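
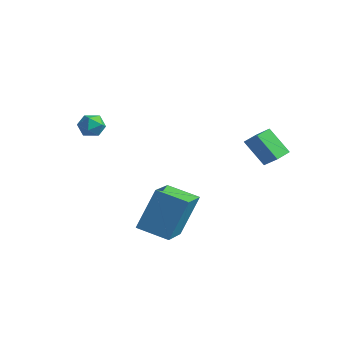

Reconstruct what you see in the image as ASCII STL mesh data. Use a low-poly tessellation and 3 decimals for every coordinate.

solid 
facet normal -0.782 -0.066 -0.620
outer loop
vertex 2.312 3.235 -0.278
vertex 2.149 4.04 -0.158
vertex 3.175 3.578 -1.404
endloop
endfacet
facet normal 0.196 -0.970 -0.145
outer loop
vertex 3.911 3.64 -0.822
vertex 2.312 3.235 -0.278
vertex 3.175 3.578 -1.404
endloop
endfacet
facet normal -0.782 -0.066 -0.620
outer loop
vertex 3.175 3.578 -1.404
vertex 2.149 4.04 -0.158
vertex 3.013 4.383 -1.285
endloop
endfacet
facet normal 0.591 0.233 -0.772
outer loop
vertex 3.013 4.383 -1.285
vertex 3.911 3.64 -0.822
vertex 3.175 3.578 -1.404
endloop
endfacet
facet normal -0.591 -0.235 0.772
outer loop
vertex 2.312 3.235 -0.278
vertex 2.885 4.102 0.424
vertex 2.149 4.04 -0.158
endloop
endfacet
facet normal 0.196 -0.970 -0.145
outer loop
vertex 3.047 3.297 0.305
vertex 2.312 3.235 -0.278
vertex 3.911 3.64 -0.822
endloop
endfacet
facet normal -0.592 -0.233 0.771
outer loop
vertex 3.047 3.297 0.305
vertex 2.885 4.102 0.424
vertex 2.312 3.235 -0.278
endloop
endfacet
facet normal -0.196 0.970 0.145
outer loop
vertex 2.149 4.04 -0.158
vertex 2.885 4.102 0.424
vertex 3.013 4.383 -1.285
endloop
endfacet
facet normal 0.592 0.235 -0.771
outer loop
vertex 3.748 4.445 -0.702
vertex 3.911 3.64 -0.822
vertex 3.013 4.383 -1.285
endloop
endfacet
facet normal -0.197 0.970 0.145
outer loop
vertex 3.013 4.383 -1.285
vertex 2.885 4.102 0.424
vertex 3.748 4.445 -0.702
endloop
endfacet
facet normal 0.782 0.066 0.620
outer loop
vertex 3.748 4.445 -0.702
vertex 3.047 3.297 0.305
vertex 3.911 3.64 -0.822
endloop
endfacet
facet normal 0.782 0.066 0.620
outer loop
vertex 2.885 4.102 0.424
vertex 3.047 3.297 0.305
vertex 3.748 4.445 -0.702
endloop
endfacet
facet normal -0.347 -0.568 0.747
outer loop
vertex -2.455 -1.28 0.85
vertex -2.235 -1.813 0.547
vertex -1.851 -1.495 0.967
endloop
endfacet
facet normal -0.162 0.080 0.984
outer loop
vertex -2.455 -1.28 0.85
vertex -1.851 -1.495 0.967
vertex -1.962 -0.856 0.897
endloop
endfacet
facet normal -0.544 0.563 0.622
outer loop
vertex -2.455 -1.28 0.85
vertex -1.962 -0.856 0.897
vertex -2.414 -0.78 0.433
endloop
endfacet
facet normal -0.963 0.215 0.164
outer loop
vertex -2.455 -1.28 0.85
vertex -2.414 -0.78 0.433
vertex -2.583 -1.372 0.218
endloop
endfacet
facet normal -0.841 -0.484 0.241
outer loop
vertex -2.455 -1.28 0.85
vertex -2.583 -1.372 0.218
vertex -2.235 -1.813 0.547
endloop
endfacet
facet normal 0.529 0.183 0.829
outer loop
vertex -1.962 -0.856 0.897
vertex -1.851 -1.495 0.967
vertex -1.437 -1.128 0.622
endloop
endfacet
facet normal 0.227 -0.865 0.447
outer loop
vertex -1.851 -1.495 0.967
vertex -2.235 -1.813 0.547
vertex -1.606 -1.72 0.407
endloop
endfacet
facet normal -0.573 -0.730 -0.372
outer loop
vertex -2.235 -1.813 0.547
vertex -2.583 -1.372 0.218
vertex -2.058 -1.644 -0.057
endloop
endfacet
facet normal -0.770 0.400 -0.498
outer loop
vertex -2.583 -1.372 0.218
vertex -2.414 -0.78 0.433
vertex -2.169 -1.005 -0.127
endloop
endfacet
facet normal -0.088 0.966 0.244
outer loop
vertex -2.414 -0.78 0.433
vertex -1.962 -0.856 0.897
vertex -1.785 -0.687 0.293
endloop
endfacet
facet normal 0.963 -0.215 -0.164
outer loop
vertex -1.565 -1.22 -0.01
vertex -1.437 -1.128 0.622
vertex -1.606 -1.72 0.407
endloop
endfacet
facet normal 0.544 -0.563 -0.622
outer loop
vertex -1.565 -1.22 -0.01
vertex -1.606 -1.72 0.407
vertex -2.058 -1.644 -0.057
endloop
endfacet
facet normal 0.162 -0.080 -0.984
outer loop
vertex -1.565 -1.22 -0.01
vertex -2.058 -1.644 -0.057
vertex -2.169 -1.005 -0.127
endloop
endfacet
facet normal 0.347 0.568 -0.747
outer loop
vertex -1.565 -1.22 -0.01
vertex -2.169 -1.005 -0.127
vertex -1.785 -0.687 0.293
endloop
endfacet
facet normal 0.841 0.484 -0.241
outer loop
vertex -1.565 -1.22 -0.01
vertex -1.785 -0.687 0.293
vertex -1.437 -1.128 0.622
endloop
endfacet
facet normal 0.770 -0.400 0.498
outer loop
vertex -1.606 -1.72 0.407
vertex -1.437 -1.128 0.622
vertex -1.851 -1.495 0.967
endloop
endfacet
facet normal 0.088 -0.966 -0.244
outer loop
vertex -2.058 -1.644 -0.057
vertex -1.606 -1.72 0.407
vertex -2.235 -1.813 0.547
endloop
endfacet
facet normal -0.529 -0.183 -0.829
outer loop
vertex -2.169 -1.005 -0.127
vertex -2.058 -1.644 -0.057
vertex -2.583 -1.372 0.218
endloop
endfacet
facet normal -0.227 0.865 -0.447
outer loop
vertex -1.785 -0.687 0.293
vertex -2.169 -1.005 -0.127
vertex -2.414 -0.78 0.433
endloop
endfacet
facet normal 0.573 0.730 0.372
outer loop
vertex -1.437 -1.128 0.622
vertex -1.785 -0.687 0.293
vertex -1.962 -0.856 0.897
endloop
endfacet
facet normal -0.831 -0.470 0.296
outer loop
vertex 2.605 -1.579 -1.499
vertex 1.688 -0.249 -1.961
vertex 2.386 -2.394 -3.411
endloop
endfacet
facet normal 0.546 -0.792 0.275
outer loop
vertex 3.592 -1.711 -3.839
vertex 2.605 -1.579 -1.499
vertex 2.386 -2.394 -3.411
endloop
endfacet
facet normal -0.832 -0.470 0.295
outer loop
vertex 2.386 -2.394 -3.411
vertex 1.688 -0.249 -1.961
vertex 1.47 -1.064 -3.873
endloop
endfacet
facet normal -0.104 -0.390 -0.915
outer loop
vertex 1.47 -1.064 -3.873
vertex 3.592 -1.711 -3.839
vertex 2.386 -2.394 -3.411
endloop
endfacet
facet normal 0.104 0.390 0.915
outer loop
vertex 2.605 -1.579 -1.499
vertex 2.894 0.434 -2.389
vertex 1.688 -0.249 -1.961
endloop
endfacet
facet normal 0.546 -0.791 0.275
outer loop
vertex 3.81 -0.896 -1.927
vertex 2.605 -1.579 -1.499
vertex 3.592 -1.711 -3.839
endloop
endfacet
facet normal 0.104 0.390 0.915
outer loop
vertex 3.81 -0.896 -1.927
vertex 2.894 0.434 -2.389
vertex 2.605 -1.579 -1.499
endloop
endfacet
facet normal -0.546 0.791 -0.275
outer loop
vertex 1.688 -0.249 -1.961
vertex 2.894 0.434 -2.389
vertex 1.47 -1.064 -3.873
endloop
endfacet
facet normal -0.104 -0.390 -0.915
outer loop
vertex 2.675 -0.381 -4.301
vertex 3.592 -1.711 -3.839
vertex 1.47 -1.064 -3.873
endloop
endfacet
facet normal -0.546 0.791 -0.275
outer loop
vertex 1.47 -1.064 -3.873
vertex 2.894 0.434 -2.389
vertex 2.675 -0.381 -4.301
endloop
endfacet
facet normal 0.831 0.471 -0.295
outer loop
vertex 2.675 -0.381 -4.301
vertex 3.81 -0.896 -1.927
vertex 3.592 -1.711 -3.839
endloop
endfacet
facet normal 0.832 0.470 -0.296
outer loop
vertex 2.894 0.434 -2.389
vertex 3.81 -0.896 -1.927
vertex 2.675 -0.381 -4.301
endloop
endfacet

endsolid


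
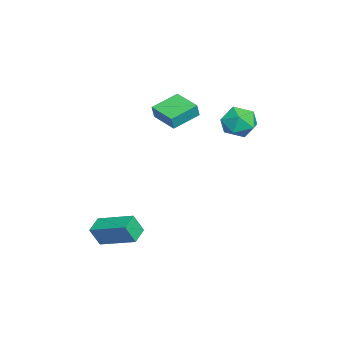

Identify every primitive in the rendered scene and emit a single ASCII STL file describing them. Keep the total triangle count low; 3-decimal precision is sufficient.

solid 
facet normal -0.539 0.251 0.804
outer loop
vertex 0.477 2.521 3.304
vertex -0.371 2.006 2.896
vertex 0.323 1.483 3.525
endloop
endfacet
facet normal 0.151 0.184 0.971
outer loop
vertex 0.477 2.521 3.304
vertex 0.323 1.483 3.525
vertex 1.308 1.844 3.303
endloop
endfacet
facet normal 0.521 0.639 0.565
outer loop
vertex 0.477 2.521 3.304
vertex 1.308 1.844 3.303
vertex 1.224 2.59 2.537
endloop
endfacet
facet normal 0.060 0.987 0.147
outer loop
vertex 0.477 2.521 3.304
vertex 1.224 2.59 2.537
vertex 0.186 2.69 2.286
endloop
endfacet
facet normal -0.596 0.747 0.294
outer loop
vertex 0.477 2.521 3.304
vertex 0.186 2.69 2.286
vertex -0.371 2.006 2.896
endloop
endfacet
facet normal 0.356 -0.479 0.802
outer loop
vertex 1.308 1.844 3.303
vertex 0.323 1.483 3.525
vertex 0.974 0.91 2.894
endloop
endfacet
facet normal -0.761 -0.370 0.532
outer loop
vertex 0.323 1.483 3.525
vertex -0.371 2.006 2.896
vertex -0.064 1.01 2.643
endloop
endfacet
facet normal -0.852 0.433 -0.293
outer loop
vertex -0.371 2.006 2.896
vertex 0.186 2.69 2.286
vertex -0.148 1.756 1.877
endloop
endfacet
facet normal 0.208 0.821 -0.532
outer loop
vertex 0.186 2.69 2.286
vertex 1.224 2.59 2.537
vertex 0.837 2.117 1.655
endloop
endfacet
facet normal 0.955 0.257 0.146
outer loop
vertex 1.224 2.59 2.537
vertex 1.308 1.844 3.303
vertex 1.531 1.594 2.284
endloop
endfacet
facet normal -0.060 -0.987 -0.147
outer loop
vertex 0.683 1.079 1.876
vertex 0.974 0.91 2.894
vertex -0.064 1.01 2.643
endloop
endfacet
facet normal -0.521 -0.639 -0.565
outer loop
vertex 0.683 1.079 1.876
vertex -0.064 1.01 2.643
vertex -0.148 1.756 1.877
endloop
endfacet
facet normal -0.151 -0.184 -0.971
outer loop
vertex 0.683 1.079 1.876
vertex -0.148 1.756 1.877
vertex 0.837 2.117 1.655
endloop
endfacet
facet normal 0.539 -0.251 -0.804
outer loop
vertex 0.683 1.079 1.876
vertex 0.837 2.117 1.655
vertex 1.531 1.594 2.284
endloop
endfacet
facet normal 0.596 -0.747 -0.294
outer loop
vertex 0.683 1.079 1.876
vertex 1.531 1.594 2.284
vertex 0.974 0.91 2.894
endloop
endfacet
facet normal -0.208 -0.821 0.532
outer loop
vertex -0.064 1.01 2.643
vertex 0.974 0.91 2.894
vertex 0.323 1.483 3.525
endloop
endfacet
facet normal -0.955 -0.257 -0.146
outer loop
vertex -0.148 1.756 1.877
vertex -0.064 1.01 2.643
vertex -0.371 2.006 2.896
endloop
endfacet
facet normal -0.356 0.479 -0.802
outer loop
vertex 0.837 2.117 1.655
vertex -0.148 1.756 1.877
vertex 0.186 2.69 2.286
endloop
endfacet
facet normal 0.761 0.370 -0.532
outer loop
vertex 1.531 1.594 2.284
vertex 0.837 2.117 1.655
vertex 1.224 2.59 2.537
endloop
endfacet
facet normal 0.852 -0.433 0.293
outer loop
vertex 0.974 0.91 2.894
vertex 1.531 1.594 2.284
vertex 1.308 1.844 3.303
endloop
endfacet
facet normal -0.702 -0.696 0.150
outer loop
vertex -1.601 -2.833 2.341
vertex -2.692 -1.621 2.855
vertex -1.872 -2.734 1.531
endloop
endfacet
facet normal 0.639 -0.709 -0.300
outer loop
vertex -0.728 -1.599 1.285
vertex -1.601 -2.833 2.341
vertex -1.872 -2.734 1.531
endloop
endfacet
facet normal -0.702 -0.696 0.151
outer loop
vertex -1.872 -2.734 1.531
vertex -2.692 -1.621 2.855
vertex -2.964 -1.522 2.045
endloop
endfacet
facet normal -0.316 0.115 -0.942
outer loop
vertex -2.964 -1.522 2.045
vertex -0.728 -1.599 1.285
vertex -1.872 -2.734 1.531
endloop
endfacet
facet normal 0.316 -0.115 0.942
outer loop
vertex -1.601 -2.833 2.341
vertex -1.548 -0.486 2.609
vertex -2.692 -1.621 2.855
endloop
endfacet
facet normal 0.638 -0.709 -0.301
outer loop
vertex -0.456 -1.698 2.095
vertex -1.601 -2.833 2.341
vertex -0.728 -1.599 1.285
endloop
endfacet
facet normal 0.316 -0.115 0.942
outer loop
vertex -0.456 -1.698 2.095
vertex -1.548 -0.486 2.609
vertex -1.601 -2.833 2.341
endloop
endfacet
facet normal -0.638 0.709 0.301
outer loop
vertex -2.692 -1.621 2.855
vertex -1.548 -0.486 2.609
vertex -2.964 -1.522 2.045
endloop
endfacet
facet normal -0.316 0.115 -0.942
outer loop
vertex -1.819 -0.387 1.799
vertex -0.728 -1.599 1.285
vertex -2.964 -1.522 2.045
endloop
endfacet
facet normal -0.638 0.709 0.300
outer loop
vertex -2.964 -1.522 2.045
vertex -1.548 -0.486 2.609
vertex -1.819 -0.387 1.799
endloop
endfacet
facet normal 0.702 0.696 -0.151
outer loop
vertex -1.819 -0.387 1.799
vertex -0.456 -1.698 2.095
vertex -0.728 -1.599 1.285
endloop
endfacet
facet normal 0.702 0.696 -0.150
outer loop
vertex -1.548 -0.486 2.609
vertex -0.456 -1.698 2.095
vertex -1.819 -0.387 1.799
endloop
endfacet
facet normal -0.929 0.268 0.256
outer loop
vertex 2.751 -5.05 -3.573
vertex 3.503 -3.16 -2.819
vertex 2.594 -4.552 -4.665
endloop
endfacet
facet normal -0.346 -0.871 -0.348
outer loop
vertex 3.597 -4.84 -4.941
vertex 2.751 -5.05 -3.573
vertex 2.594 -4.552 -4.665
endloop
endfacet
facet normal -0.929 0.267 0.256
outer loop
vertex 2.594 -4.552 -4.665
vertex 3.503 -3.16 -2.819
vertex 3.345 -2.661 -3.91
endloop
endfacet
facet normal -0.130 0.412 -0.902
outer loop
vertex 3.345 -2.661 -3.91
vertex 3.597 -4.84 -4.941
vertex 2.594 -4.552 -4.665
endloop
endfacet
facet normal 0.130 -0.412 0.902
outer loop
vertex 2.751 -5.05 -3.573
vertex 4.506 -3.448 -3.095
vertex 3.503 -3.16 -2.819
endloop
endfacet
facet normal -0.347 -0.871 -0.348
outer loop
vertex 3.755 -5.339 -3.85
vertex 2.751 -5.05 -3.573
vertex 3.597 -4.84 -4.941
endloop
endfacet
facet normal 0.130 -0.412 0.902
outer loop
vertex 3.755 -5.339 -3.85
vertex 4.506 -3.448 -3.095
vertex 2.751 -5.05 -3.573
endloop
endfacet
facet normal 0.346 0.871 0.348
outer loop
vertex 3.503 -3.16 -2.819
vertex 4.506 -3.448 -3.095
vertex 3.345 -2.661 -3.91
endloop
endfacet
facet normal -0.130 0.412 -0.902
outer loop
vertex 4.349 -2.95 -4.187
vertex 3.597 -4.84 -4.941
vertex 3.345 -2.661 -3.91
endloop
endfacet
facet normal 0.347 0.871 0.347
outer loop
vertex 3.345 -2.661 -3.91
vertex 4.506 -3.448 -3.095
vertex 4.349 -2.95 -4.187
endloop
endfacet
facet normal 0.929 -0.267 -0.257
outer loop
vertex 4.349 -2.95 -4.187
vertex 3.755 -5.339 -3.85
vertex 3.597 -4.84 -4.941
endloop
endfacet
facet normal 0.929 -0.267 -0.255
outer loop
vertex 4.506 -3.448 -3.095
vertex 3.755 -5.339 -3.85
vertex 4.349 -2.95 -4.187
endloop
endfacet

endsolid


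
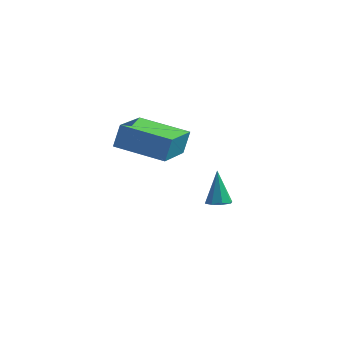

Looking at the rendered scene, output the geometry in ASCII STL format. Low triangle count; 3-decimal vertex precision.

solid 
facet normal 0.183 -0.346 -0.920
outer loop
vertex -0.675 1.948 -2.617
vertex -1.131 1.608 -2.58
vertex -1.039 2.141 -2.762
endloop
endfacet
facet normal 0.440 0.894 0.086
outer loop
vertex -0.675 1.948 -2.617
vertex -1.039 2.141 -2.762
vertex -1.429 2.172 -1.08
endloop
endfacet
facet normal 0.183 -0.346 -0.920
outer loop
vertex -1.039 2.141 -2.762
vertex -1.131 1.608 -2.58
vertex -1.457 2.021 -2.8
endloop
endfacet
facet normal -0.268 0.960 -0.080
outer loop
vertex -1.039 2.141 -2.762
vertex -1.457 2.021 -2.8
vertex -1.429 2.172 -1.08
endloop
endfacet
facet normal 0.182 -0.346 -0.920
outer loop
vertex -1.457 2.021 -2.8
vertex -1.131 1.608 -2.58
vertex -1.683 1.66 -2.709
endloop
endfacet
facet normal -0.851 0.525 -0.032
outer loop
vertex -1.457 2.021 -2.8
vertex -1.683 1.66 -2.709
vertex -1.429 2.172 -1.08
endloop
endfacet
facet normal 0.183 -0.345 -0.921
outer loop
vertex -1.683 1.66 -2.709
vertex -1.131 1.608 -2.58
vertex -1.587 1.268 -2.543
endloop
endfacet
facet normal -0.968 -0.153 0.199
outer loop
vertex -1.683 1.66 -2.709
vertex -1.587 1.268 -2.543
vertex -1.429 2.172 -1.08
endloop
endfacet
facet normal 0.184 -0.346 -0.920
outer loop
vertex -1.587 1.268 -2.543
vertex -1.131 1.608 -2.58
vertex -1.223 1.076 -2.398
endloop
endfacet
facet normal -0.551 -0.682 0.481
outer loop
vertex -1.587 1.268 -2.543
vertex -1.223 1.076 -2.398
vertex -1.429 2.172 -1.08
endloop
endfacet
facet normal 0.182 -0.346 -0.920
outer loop
vertex -1.223 1.076 -2.398
vertex -1.131 1.608 -2.58
vertex -0.805 1.195 -2.36
endloop
endfacet
facet normal 0.154 -0.748 0.646
outer loop
vertex -1.223 1.076 -2.398
vertex -0.805 1.195 -2.36
vertex -1.429 2.172 -1.08
endloop
endfacet
facet normal 0.183 -0.346 -0.920
outer loop
vertex -0.805 1.195 -2.36
vertex -1.131 1.608 -2.58
vertex -0.578 1.557 -2.451
endloop
endfacet
facet normal 0.738 -0.312 0.598
outer loop
vertex -0.805 1.195 -2.36
vertex -0.578 1.557 -2.451
vertex -1.429 2.172 -1.08
endloop
endfacet
facet normal 0.183 -0.345 -0.920
outer loop
vertex -0.578 1.557 -2.451
vertex -1.131 1.608 -2.58
vertex -0.675 1.948 -2.617
endloop
endfacet
facet normal 0.855 0.367 0.366
outer loop
vertex -0.578 1.557 -2.451
vertex -0.675 1.948 -2.617
vertex -1.429 2.172 -1.08
endloop
endfacet
facet normal -0.991 0.014 0.130
outer loop
vertex -3.542 -2.519 3.761
vertex -3.603 -0.594 3.089
vertex -3.679 -2.876 2.751
endloop
endfacet
facet normal 0.030 -0.944 0.330
outer loop
vertex -1.537 -2.906 2.471
vertex -3.542 -2.519 3.761
vertex -3.679 -2.876 2.751
endloop
endfacet
facet normal -0.991 0.014 0.130
outer loop
vertex -3.679 -2.876 2.751
vertex -3.603 -0.594 3.089
vertex -3.74 -0.951 2.079
endloop
endfacet
facet normal -0.127 -0.331 -0.935
outer loop
vertex -3.74 -0.951 2.079
vertex -1.537 -2.906 2.471
vertex -3.679 -2.876 2.751
endloop
endfacet
facet normal 0.127 0.331 0.935
outer loop
vertex -3.542 -2.519 3.761
vertex -1.461 -0.624 2.809
vertex -3.603 -0.594 3.089
endloop
endfacet
facet normal 0.030 -0.944 0.330
outer loop
vertex -1.4 -2.549 3.481
vertex -3.542 -2.519 3.761
vertex -1.537 -2.906 2.471
endloop
endfacet
facet normal 0.127 0.331 0.935
outer loop
vertex -1.4 -2.549 3.481
vertex -1.461 -0.624 2.809
vertex -3.542 -2.519 3.761
endloop
endfacet
facet normal -0.030 0.944 -0.330
outer loop
vertex -3.603 -0.594 3.089
vertex -1.461 -0.624 2.809
vertex -3.74 -0.951 2.079
endloop
endfacet
facet normal -0.127 -0.331 -0.935
outer loop
vertex -1.598 -0.981 1.799
vertex -1.537 -2.906 2.471
vertex -3.74 -0.951 2.079
endloop
endfacet
facet normal -0.030 0.944 -0.330
outer loop
vertex -3.74 -0.951 2.079
vertex -1.461 -0.624 2.809
vertex -1.598 -0.981 1.799
endloop
endfacet
facet normal 0.991 -0.014 -0.130
outer loop
vertex -1.598 -0.981 1.799
vertex -1.4 -2.549 3.481
vertex -1.537 -2.906 2.471
endloop
endfacet
facet normal 0.991 -0.014 -0.130
outer loop
vertex -1.461 -0.624 2.809
vertex -1.4 -2.549 3.481
vertex -1.598 -0.981 1.799
endloop
endfacet

endsolid


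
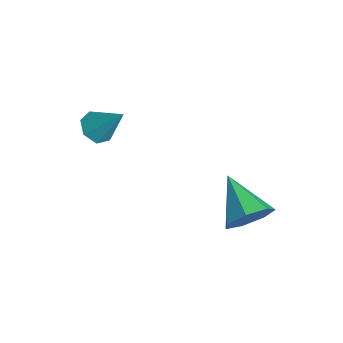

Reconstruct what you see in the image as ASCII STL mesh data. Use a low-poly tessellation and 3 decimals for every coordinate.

solid 
facet normal -0.489 -0.440 -0.753
outer loop
vertex -1.376 -0.943 1.39
vertex -1.922 -0.727 1.618
vertex -1.532 -0.453 1.205
endloop
endfacet
facet normal 0.946 0.207 -0.248
outer loop
vertex -1.376 -0.943 1.39
vertex -1.532 -0.453 1.205
vertex -1.218 -0.093 2.702
endloop
endfacet
facet normal -0.489 -0.440 -0.753
outer loop
vertex -1.532 -0.453 1.205
vertex -1.922 -0.727 1.618
vertex -1.982 -0.169 1.331
endloop
endfacet
facet normal 0.449 0.843 -0.297
outer loop
vertex -1.532 -0.453 1.205
vertex -1.982 -0.169 1.331
vertex -1.218 -0.093 2.702
endloop
endfacet
facet normal -0.488 -0.440 -0.753
outer loop
vertex -1.982 -0.169 1.331
vertex -1.922 -0.727 1.618
vertex -2.387 -0.305 1.673
endloop
endfacet
facet normal -0.251 0.964 0.086
outer loop
vertex -1.982 -0.169 1.331
vertex -2.387 -0.305 1.673
vertex -1.218 -0.093 2.702
endloop
endfacet
facet normal -0.488 -0.440 -0.754
outer loop
vertex -2.387 -0.305 1.673
vertex -1.922 -0.727 1.618
vertex -2.441 -0.759 1.973
endloop
endfacet
facet normal -0.627 0.480 0.614
outer loop
vertex -2.387 -0.305 1.673
vertex -2.441 -0.759 1.973
vertex -1.218 -0.093 2.702
endloop
endfacet
facet normal -0.488 -0.441 -0.753
outer loop
vertex -2.441 -0.759 1.973
vertex -1.922 -0.727 1.618
vertex -2.104 -1.188 2.006
endloop
endfacet
facet normal -0.396 -0.243 0.886
outer loop
vertex -2.441 -0.759 1.973
vertex -2.104 -1.188 2.006
vertex -1.218 -0.093 2.702
endloop
endfacet
facet normal -0.489 -0.440 -0.753
outer loop
vertex -2.104 -1.188 2.006
vertex -1.922 -0.727 1.618
vertex -1.63 -1.27 1.746
endloop
endfacet
facet normal 0.269 -0.662 0.699
outer loop
vertex -2.104 -1.188 2.006
vertex -1.63 -1.27 1.746
vertex -1.218 -0.093 2.702
endloop
endfacet
facet normal -0.489 -0.440 -0.753
outer loop
vertex -1.63 -1.27 1.746
vertex -1.922 -0.727 1.618
vertex -1.376 -0.943 1.39
endloop
endfacet
facet normal 0.866 -0.461 0.194
outer loop
vertex -1.63 -1.27 1.746
vertex -1.376 -0.943 1.39
vertex -1.218 -0.093 2.702
endloop
endfacet
facet normal 0.893 0.039 -0.449
outer loop
vertex 2.668 3.005 0.341
vertex 2.349 2.573 -0.331
vertex 2.376 3.423 -0.204
endloop
endfacet
facet normal -0.168 0.737 0.655
outer loop
vertex 2.668 3.005 0.341
vertex 2.376 3.423 -0.204
vertex 0.831 2.507 0.431
endloop
endfacet
facet normal 0.893 0.039 -0.449
outer loop
vertex 2.376 3.423 -0.204
vertex 2.349 2.573 -0.331
vertex 2.064 3.201 -0.844
endloop
endfacet
facet normal -0.522 0.852 -0.041
outer loop
vertex 2.376 3.423 -0.204
vertex 2.064 3.201 -0.844
vertex 0.831 2.507 0.431
endloop
endfacet
facet normal 0.893 0.040 -0.448
outer loop
vertex 2.064 3.201 -0.844
vertex 2.349 2.573 -0.331
vertex 1.967 2.506 -1.099
endloop
endfacet
facet normal -0.762 0.314 -0.566
outer loop
vertex 2.064 3.201 -0.844
vertex 1.967 2.506 -1.099
vertex 0.831 2.507 0.431
endloop
endfacet
facet normal 0.893 0.038 -0.448
outer loop
vertex 1.967 2.506 -1.099
vertex 2.349 2.573 -0.331
vertex 2.157 1.862 -0.775
endloop
endfacet
facet normal -0.708 -0.473 -0.525
outer loop
vertex 1.967 2.506 -1.099
vertex 2.157 1.862 -0.775
vertex 0.831 2.507 0.431
endloop
endfacet
facet normal 0.893 0.039 -0.448
outer loop
vertex 2.157 1.862 -0.775
vertex 2.349 2.573 -0.331
vertex 2.492 1.753 -0.117
endloop
endfacet
facet normal -0.399 -0.916 0.051
outer loop
vertex 2.157 1.862 -0.775
vertex 2.492 1.753 -0.117
vertex 0.831 2.507 0.431
endloop
endfacet
facet normal 0.893 0.039 -0.449
outer loop
vertex 2.492 1.753 -0.117
vertex 2.349 2.573 -0.331
vertex 2.72 2.261 0.38
endloop
endfacet
facet normal -0.069 -0.682 0.728
outer loop
vertex 2.492 1.753 -0.117
vertex 2.72 2.261 0.38
vertex 0.831 2.507 0.431
endloop
endfacet
facet normal 0.893 0.039 -0.449
outer loop
vertex 2.72 2.261 0.38
vertex 2.349 2.573 -0.331
vertex 2.668 3.005 0.341
endloop
endfacet
facet normal 0.034 0.055 0.998
outer loop
vertex 2.72 2.261 0.38
vertex 2.668 3.005 0.341
vertex 0.831 2.507 0.431
endloop
endfacet

endsolid


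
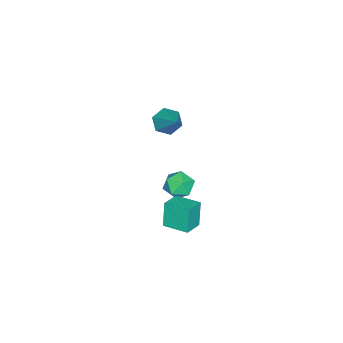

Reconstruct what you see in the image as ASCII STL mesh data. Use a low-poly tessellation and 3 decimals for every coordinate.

solid 
facet normal 0.186 -0.054 0.981
outer loop
vertex 0.777 0.132 -1.872
vertex 0.085 -0.273 -1.763
vertex 0.77 -0.677 -1.915
endloop
endfacet
facet normal 0.793 -0.039 0.607
outer loop
vertex 0.777 0.132 -1.872
vertex 0.77 -0.677 -1.915
vertex 1.2 -0.247 -2.449
endloop
endfacet
facet normal 0.799 0.560 0.218
outer loop
vertex 0.777 0.132 -1.872
vertex 1.2 -0.247 -2.449
vertex 0.78 0.422 -2.628
endloop
endfacet
facet normal 0.196 0.915 0.352
outer loop
vertex 0.777 0.132 -1.872
vertex 0.78 0.422 -2.628
vertex 0.091 0.406 -2.203
endloop
endfacet
facet normal -0.184 0.536 0.824
outer loop
vertex 0.777 0.132 -1.872
vertex 0.091 0.406 -2.203
vertex 0.085 -0.273 -1.763
endloop
endfacet
facet normal 0.789 -0.594 0.158
outer loop
vertex 1.2 -0.247 -2.449
vertex 0.77 -0.677 -1.915
vertex 0.769 -0.886 -2.697
endloop
endfacet
facet normal -0.194 -0.616 0.763
outer loop
vertex 0.77 -0.677 -1.915
vertex 0.085 -0.273 -1.763
vertex 0.08 -0.902 -2.272
endloop
endfacet
facet normal -0.792 0.337 0.509
outer loop
vertex 0.085 -0.273 -1.763
vertex 0.091 0.406 -2.203
vertex -0.34 -0.233 -2.451
endloop
endfacet
facet normal -0.179 0.951 -0.254
outer loop
vertex 0.091 0.406 -2.203
vertex 0.78 0.422 -2.628
vertex 0.09 0.197 -2.985
endloop
endfacet
facet normal 0.798 0.375 -0.471
outer loop
vertex 0.78 0.422 -2.628
vertex 1.2 -0.247 -2.449
vertex 0.775 -0.207 -3.137
endloop
endfacet
facet normal -0.196 -0.915 -0.352
outer loop
vertex 0.083 -0.612 -3.028
vertex 0.769 -0.886 -2.697
vertex 0.08 -0.902 -2.272
endloop
endfacet
facet normal -0.799 -0.560 -0.218
outer loop
vertex 0.083 -0.612 -3.028
vertex 0.08 -0.902 -2.272
vertex -0.34 -0.233 -2.451
endloop
endfacet
facet normal -0.793 0.039 -0.607
outer loop
vertex 0.083 -0.612 -3.028
vertex -0.34 -0.233 -2.451
vertex 0.09 0.197 -2.985
endloop
endfacet
facet normal -0.186 0.054 -0.981
outer loop
vertex 0.083 -0.612 -3.028
vertex 0.09 0.197 -2.985
vertex 0.775 -0.207 -3.137
endloop
endfacet
facet normal 0.184 -0.536 -0.824
outer loop
vertex 0.083 -0.612 -3.028
vertex 0.775 -0.207 -3.137
vertex 0.769 -0.886 -2.697
endloop
endfacet
facet normal 0.179 -0.951 0.254
outer loop
vertex 0.08 -0.902 -2.272
vertex 0.769 -0.886 -2.697
vertex 0.77 -0.677 -1.915
endloop
endfacet
facet normal -0.798 -0.375 0.471
outer loop
vertex -0.34 -0.233 -2.451
vertex 0.08 -0.902 -2.272
vertex 0.085 -0.273 -1.763
endloop
endfacet
facet normal -0.789 0.594 -0.158
outer loop
vertex 0.09 0.197 -2.985
vertex -0.34 -0.233 -2.451
vertex 0.091 0.406 -2.203
endloop
endfacet
facet normal 0.194 0.616 -0.763
outer loop
vertex 0.775 -0.207 -3.137
vertex 0.09 0.197 -2.985
vertex 0.78 0.422 -2.628
endloop
endfacet
facet normal 0.792 -0.337 -0.509
outer loop
vertex 0.769 -0.886 -2.697
vertex 0.775 -0.207 -3.137
vertex 1.2 -0.247 -2.449
endloop
endfacet
facet normal -0.550 -0.539 -0.638
outer loop
vertex 0.731 -0.492 1.38
vertex 0.4 -0.81 1.934
vertex 0.131 -0.204 1.654
endloop
endfacet
facet normal 0.236 0.881 -0.410
outer loop
vertex 0.731 -0.492 1.38
vertex 0.131 -0.204 1.654
vertex 1.34 0.11 3.026
endloop
endfacet
facet normal -0.549 -0.539 -0.639
outer loop
vertex 0.131 -0.204 1.654
vertex 0.4 -0.81 1.934
vertex -0.2 -0.523 2.208
endloop
endfacet
facet normal -0.467 0.858 0.215
outer loop
vertex 0.131 -0.204 1.654
vertex -0.2 -0.523 2.208
vertex 1.34 0.11 3.026
endloop
endfacet
facet normal -0.549 -0.539 -0.639
outer loop
vertex -0.2 -0.523 2.208
vertex 0.4 -0.81 1.934
vertex 0.069 -1.129 2.488
endloop
endfacet
facet normal -0.514 0.161 0.843
outer loop
vertex -0.2 -0.523 2.208
vertex 0.069 -1.129 2.488
vertex 1.34 0.11 3.026
endloop
endfacet
facet normal -0.550 -0.538 -0.639
outer loop
vertex 0.069 -1.129 2.488
vertex 0.4 -0.81 1.934
vertex 0.669 -1.417 2.214
endloop
endfacet
facet normal 0.141 -0.512 0.847
outer loop
vertex 0.069 -1.129 2.488
vertex 0.669 -1.417 2.214
vertex 1.34 0.11 3.026
endloop
endfacet
facet normal -0.550 -0.538 -0.639
outer loop
vertex 0.669 -1.417 2.214
vertex 0.4 -0.81 1.934
vertex 1.0 -1.098 1.66
endloop
endfacet
facet normal 0.843 -0.489 0.222
outer loop
vertex 0.669 -1.417 2.214
vertex 1.0 -1.098 1.66
vertex 1.34 0.11 3.026
endloop
endfacet
facet normal -0.550 -0.539 -0.638
outer loop
vertex 1.0 -1.098 1.66
vertex 0.4 -0.81 1.934
vertex 0.731 -0.492 1.38
endloop
endfacet
facet normal 0.890 0.208 -0.405
outer loop
vertex 1.0 -1.098 1.66
vertex 0.731 -0.492 1.38
vertex 1.34 0.11 3.026
endloop
endfacet
facet normal -0.952 0.138 -0.274
outer loop
vertex 0.6 -0.291 -3.135
vertex 0.743 0.973 -2.995
vertex 0.986 -0.192 -4.425
endloop
endfacet
facet normal -0.112 -0.988 -0.109
outer loop
vertex 1.957 -0.333 -4.145
vertex 0.6 -0.291 -3.135
vertex 0.986 -0.192 -4.425
endloop
endfacet
facet normal -0.952 0.138 -0.274
outer loop
vertex 0.986 -0.192 -4.425
vertex 0.743 0.973 -2.995
vertex 1.129 1.072 -4.285
endloop
endfacet
facet normal 0.286 0.073 -0.955
outer loop
vertex 1.129 1.072 -4.285
vertex 1.957 -0.333 -4.145
vertex 0.986 -0.192 -4.425
endloop
endfacet
facet normal -0.286 -0.073 0.955
outer loop
vertex 0.6 -0.291 -3.135
vertex 1.714 0.832 -2.715
vertex 0.743 0.973 -2.995
endloop
endfacet
facet normal -0.112 -0.988 -0.109
outer loop
vertex 1.571 -0.432 -2.855
vertex 0.6 -0.291 -3.135
vertex 1.957 -0.333 -4.145
endloop
endfacet
facet normal -0.286 -0.073 0.955
outer loop
vertex 1.571 -0.432 -2.855
vertex 1.714 0.832 -2.715
vertex 0.6 -0.291 -3.135
endloop
endfacet
facet normal 0.112 0.988 0.109
outer loop
vertex 0.743 0.973 -2.995
vertex 1.714 0.832 -2.715
vertex 1.129 1.072 -4.285
endloop
endfacet
facet normal 0.286 0.073 -0.955
outer loop
vertex 2.1 0.931 -4.005
vertex 1.957 -0.333 -4.145
vertex 1.129 1.072 -4.285
endloop
endfacet
facet normal 0.112 0.988 0.109
outer loop
vertex 1.129 1.072 -4.285
vertex 1.714 0.832 -2.715
vertex 2.1 0.931 -4.005
endloop
endfacet
facet normal 0.952 -0.138 0.274
outer loop
vertex 2.1 0.931 -4.005
vertex 1.571 -0.432 -2.855
vertex 1.957 -0.333 -4.145
endloop
endfacet
facet normal 0.952 -0.138 0.274
outer loop
vertex 1.714 0.832 -2.715
vertex 1.571 -0.432 -2.855
vertex 2.1 0.931 -4.005
endloop
endfacet

endsolid


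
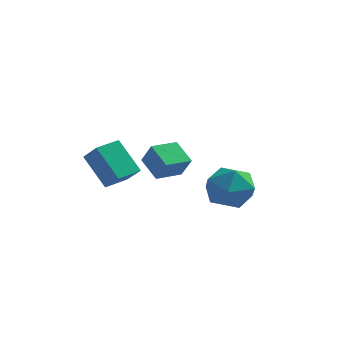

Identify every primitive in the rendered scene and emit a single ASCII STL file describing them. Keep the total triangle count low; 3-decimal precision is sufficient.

solid 
facet normal -0.442 0.278 -0.853
outer loop
vertex -3.533 0.034 -2.239
vertex -2.882 0.827 -2.318
vertex -2.885 -0.551 -2.766
endloop
endfacet
facet normal -0.633 -0.770 0.077
outer loop
vertex -2.478 -0.807 -1.982
vertex -3.533 0.034 -2.239
vertex -2.885 -0.551 -2.766
endloop
endfacet
facet normal -0.442 0.278 -0.853
outer loop
vertex -2.885 -0.551 -2.766
vertex -2.882 0.827 -2.318
vertex -2.233 0.242 -2.845
endloop
endfacet
facet normal 0.635 -0.574 -0.517
outer loop
vertex -2.233 0.242 -2.845
vertex -2.478 -0.807 -1.982
vertex -2.885 -0.551 -2.766
endloop
endfacet
facet normal -0.636 0.573 0.517
outer loop
vertex -3.533 0.034 -2.239
vertex -2.475 0.571 -1.534
vertex -2.882 0.827 -2.318
endloop
endfacet
facet normal -0.633 -0.771 0.076
outer loop
vertex -3.127 -0.222 -1.455
vertex -3.533 0.034 -2.239
vertex -2.478 -0.807 -1.982
endloop
endfacet
facet normal -0.635 0.574 0.516
outer loop
vertex -3.127 -0.222 -1.455
vertex -2.475 0.571 -1.534
vertex -3.533 0.034 -2.239
endloop
endfacet
facet normal 0.632 0.771 -0.077
outer loop
vertex -2.882 0.827 -2.318
vertex -2.475 0.571 -1.534
vertex -2.233 0.242 -2.845
endloop
endfacet
facet normal 0.636 -0.573 -0.517
outer loop
vertex -1.827 -0.014 -2.061
vertex -2.478 -0.807 -1.982
vertex -2.233 0.242 -2.845
endloop
endfacet
facet normal 0.633 0.770 -0.076
outer loop
vertex -2.233 0.242 -2.845
vertex -2.475 0.571 -1.534
vertex -1.827 -0.014 -2.061
endloop
endfacet
facet normal 0.442 -0.278 0.853
outer loop
vertex -1.827 -0.014 -2.061
vertex -3.127 -0.222 -1.455
vertex -2.478 -0.807 -1.982
endloop
endfacet
facet normal 0.442 -0.278 0.853
outer loop
vertex -2.475 0.571 -1.534
vertex -3.127 -0.222 -1.455
vertex -1.827 -0.014 -2.061
endloop
endfacet
facet normal -0.592 0.331 0.735
outer loop
vertex -4.119 -3.098 -0.393
vertex -3.617 -2.341 -0.329
vertex -4.677 -2.673 -1.034
endloop
endfacet
facet normal -0.552 -0.831 -0.070
outer loop
vertex -3.843 -3.139 -2.071
vertex -4.119 -3.098 -0.393
vertex -4.677 -2.673 -1.034
endloop
endfacet
facet normal -0.592 0.330 0.735
outer loop
vertex -4.677 -2.673 -1.034
vertex -3.617 -2.341 -0.329
vertex -4.176 -1.917 -0.97
endloop
endfacet
facet normal -0.588 0.447 -0.674
outer loop
vertex -4.176 -1.917 -0.97
vertex -3.843 -3.139 -2.071
vertex -4.677 -2.673 -1.034
endloop
endfacet
facet normal 0.588 -0.447 0.674
outer loop
vertex -4.119 -3.098 -0.393
vertex -2.783 -2.807 -1.366
vertex -3.617 -2.341 -0.329
endloop
endfacet
facet normal -0.550 -0.832 -0.070
outer loop
vertex -3.284 -3.563 -1.43
vertex -4.119 -3.098 -0.393
vertex -3.843 -3.139 -2.071
endloop
endfacet
facet normal 0.588 -0.447 0.674
outer loop
vertex -3.284 -3.563 -1.43
vertex -2.783 -2.807 -1.366
vertex -4.119 -3.098 -0.393
endloop
endfacet
facet normal 0.551 0.832 0.069
outer loop
vertex -3.617 -2.341 -0.329
vertex -2.783 -2.807 -1.366
vertex -4.176 -1.917 -0.97
endloop
endfacet
facet normal -0.588 0.447 -0.674
outer loop
vertex -3.341 -2.382 -2.007
vertex -3.843 -3.139 -2.071
vertex -4.176 -1.917 -0.97
endloop
endfacet
facet normal 0.551 0.831 0.071
outer loop
vertex -4.176 -1.917 -0.97
vertex -2.783 -2.807 -1.366
vertex -3.341 -2.382 -2.007
endloop
endfacet
facet normal 0.592 -0.331 -0.735
outer loop
vertex -3.341 -2.382 -2.007
vertex -3.284 -3.563 -1.43
vertex -3.843 -3.139 -2.071
endloop
endfacet
facet normal 0.592 -0.330 -0.735
outer loop
vertex -2.783 -2.807 -1.366
vertex -3.284 -3.563 -1.43
vertex -3.341 -2.382 -2.007
endloop
endfacet
facet normal -0.932 -0.358 -0.055
outer loop
vertex -1.031 -1.411 -2.518
vertex -0.695 -2.245 -2.777
vertex -0.822 -2.053 -1.87
endloop
endfacet
facet normal -0.885 0.155 0.439
outer loop
vertex -1.031 -1.411 -2.518
vertex -0.822 -2.053 -1.87
vertex -0.595 -1.156 -1.73
endloop
endfacet
facet normal -0.652 0.749 0.118
outer loop
vertex -1.031 -1.411 -2.518
vertex -0.595 -1.156 -1.73
vertex -0.328 -0.794 -2.551
endloop
endfacet
facet normal -0.556 0.602 -0.573
outer loop
vertex -1.031 -1.411 -2.518
vertex -0.328 -0.794 -2.551
vertex -0.39 -1.467 -3.198
endloop
endfacet
facet normal -0.729 -0.082 -0.680
outer loop
vertex -1.031 -1.411 -2.518
vertex -0.39 -1.467 -3.198
vertex -0.695 -2.245 -2.777
endloop
endfacet
facet normal -0.394 -0.043 0.918
outer loop
vertex -0.595 -1.156 -1.73
vertex -0.822 -2.053 -1.87
vertex 0.01 -1.833 -1.502
endloop
endfacet
facet normal -0.471 -0.874 0.119
outer loop
vertex -0.822 -2.053 -1.87
vertex -0.695 -2.245 -2.777
vertex -0.052 -2.506 -2.149
endloop
endfacet
facet normal -0.142 -0.427 -0.893
outer loop
vertex -0.695 -2.245 -2.777
vertex -0.39 -1.467 -3.198
vertex 0.215 -2.144 -2.97
endloop
endfacet
facet normal 0.139 0.680 -0.720
outer loop
vertex -0.39 -1.467 -3.198
vertex -0.328 -0.794 -2.551
vertex 0.442 -1.247 -2.83
endloop
endfacet
facet normal -0.017 0.917 0.399
outer loop
vertex -0.328 -0.794 -2.551
vertex -0.595 -1.156 -1.73
vertex 0.315 -1.055 -1.923
endloop
endfacet
facet normal 0.556 -0.602 0.573
outer loop
vertex 0.651 -1.889 -2.182
vertex 0.01 -1.833 -1.502
vertex -0.052 -2.506 -2.149
endloop
endfacet
facet normal 0.652 -0.749 -0.118
outer loop
vertex 0.651 -1.889 -2.182
vertex -0.052 -2.506 -2.149
vertex 0.215 -2.144 -2.97
endloop
endfacet
facet normal 0.885 -0.155 -0.439
outer loop
vertex 0.651 -1.889 -2.182
vertex 0.215 -2.144 -2.97
vertex 0.442 -1.247 -2.83
endloop
endfacet
facet normal 0.932 0.358 0.055
outer loop
vertex 0.651 -1.889 -2.182
vertex 0.442 -1.247 -2.83
vertex 0.315 -1.055 -1.923
endloop
endfacet
facet normal 0.729 0.082 0.680
outer loop
vertex 0.651 -1.889 -2.182
vertex 0.315 -1.055 -1.923
vertex 0.01 -1.833 -1.502
endloop
endfacet
facet normal -0.139 -0.680 0.720
outer loop
vertex -0.052 -2.506 -2.149
vertex 0.01 -1.833 -1.502
vertex -0.822 -2.053 -1.87
endloop
endfacet
facet normal 0.017 -0.917 -0.399
outer loop
vertex 0.215 -2.144 -2.97
vertex -0.052 -2.506 -2.149
vertex -0.695 -2.245 -2.777
endloop
endfacet
facet normal 0.394 0.043 -0.918
outer loop
vertex 0.442 -1.247 -2.83
vertex 0.215 -2.144 -2.97
vertex -0.39 -1.467 -3.198
endloop
endfacet
facet normal 0.471 0.874 -0.119
outer loop
vertex 0.315 -1.055 -1.923
vertex 0.442 -1.247 -2.83
vertex -0.328 -0.794 -2.551
endloop
endfacet
facet normal 0.142 0.427 0.893
outer loop
vertex 0.01 -1.833 -1.502
vertex 0.315 -1.055 -1.923
vertex -0.595 -1.156 -1.73
endloop
endfacet

endsolid


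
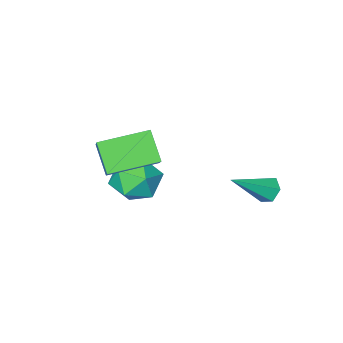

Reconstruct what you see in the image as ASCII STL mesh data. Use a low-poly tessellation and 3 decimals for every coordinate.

solid 
facet normal -0.800 0.099 -0.591
outer loop
vertex -1.737 0.858 -3.772
vertex -2.108 0.81 -3.278
vertex -1.905 1.367 -3.459
endloop
endfacet
facet normal 0.723 0.519 -0.456
outer loop
vertex -1.737 0.858 -3.772
vertex -1.905 1.367 -3.459
vertex -0.492 0.61 -2.082
endloop
endfacet
facet normal -0.800 0.100 -0.591
outer loop
vertex -1.905 1.367 -3.459
vertex -2.108 0.81 -3.278
vertex -2.276 1.318 -2.965
endloop
endfacet
facet normal 0.237 0.933 0.270
outer loop
vertex -1.905 1.367 -3.459
vertex -2.276 1.318 -2.965
vertex -0.492 0.61 -2.082
endloop
endfacet
facet normal -0.800 0.100 -0.591
outer loop
vertex -2.276 1.318 -2.965
vertex -2.108 0.81 -3.278
vertex -2.479 0.761 -2.784
endloop
endfacet
facet normal -0.281 0.388 0.878
outer loop
vertex -2.276 1.318 -2.965
vertex -2.479 0.761 -2.784
vertex -0.492 0.61 -2.082
endloop
endfacet
facet normal -0.800 0.098 -0.591
outer loop
vertex -2.479 0.761 -2.784
vertex -2.108 0.81 -3.278
vertex -2.311 0.253 -3.096
endloop
endfacet
facet normal -0.312 -0.570 0.760
outer loop
vertex -2.479 0.761 -2.784
vertex -2.311 0.253 -3.096
vertex -0.492 0.61 -2.082
endloop
endfacet
facet normal -0.800 0.098 -0.591
outer loop
vertex -2.311 0.253 -3.096
vertex -2.108 0.81 -3.278
vertex -1.94 0.301 -3.59
endloop
endfacet
facet normal 0.174 -0.984 0.035
outer loop
vertex -2.311 0.253 -3.096
vertex -1.94 0.301 -3.59
vertex -0.492 0.61 -2.082
endloop
endfacet
facet normal -0.800 0.098 -0.591
outer loop
vertex -1.94 0.301 -3.59
vertex -2.108 0.81 -3.278
vertex -1.737 0.858 -3.772
endloop
endfacet
facet normal 0.691 -0.439 -0.574
outer loop
vertex -1.94 0.301 -3.59
vertex -1.737 0.858 -3.772
vertex -0.492 0.61 -2.082
endloop
endfacet
facet normal -0.466 0.497 0.732
outer loop
vertex 1.479 -2.129 -3.061
vertex 0.466 -2.472 -3.473
vertex 1.013 -3.109 -2.693
endloop
endfacet
facet normal 0.176 0.272 0.946
outer loop
vertex 1.479 -2.129 -3.061
vertex 1.013 -3.109 -2.693
vertex 2.136 -3.057 -2.917
endloop
endfacet
facet normal 0.665 0.549 0.506
outer loop
vertex 1.479 -2.129 -3.061
vertex 2.136 -3.057 -2.917
vertex 2.283 -2.388 -3.836
endloop
endfacet
facet normal 0.325 0.946 0.021
outer loop
vertex 1.479 -2.129 -3.061
vertex 2.283 -2.388 -3.836
vertex 1.251 -2.026 -4.18
endloop
endfacet
facet normal -0.374 0.913 0.160
outer loop
vertex 1.479 -2.129 -3.061
vertex 1.251 -2.026 -4.18
vertex 0.466 -2.472 -3.473
endloop
endfacet
facet normal 0.195 -0.438 0.877
outer loop
vertex 2.136 -3.057 -2.917
vertex 1.013 -3.109 -2.693
vertex 1.529 -3.974 -3.24
endloop
endfacet
facet normal -0.844 -0.075 0.531
outer loop
vertex 1.013 -3.109 -2.693
vertex 0.466 -2.472 -3.473
vertex 0.497 -3.612 -3.584
endloop
endfacet
facet normal -0.696 0.600 -0.395
outer loop
vertex 0.466 -2.472 -3.473
vertex 1.251 -2.026 -4.18
vertex 0.644 -2.943 -4.503
endloop
endfacet
facet normal 0.436 0.652 -0.620
outer loop
vertex 1.251 -2.026 -4.18
vertex 2.283 -2.388 -3.836
vertex 1.767 -2.891 -4.727
endloop
endfacet
facet normal 0.986 0.011 0.166
outer loop
vertex 2.283 -2.388 -3.836
vertex 2.136 -3.057 -2.917
vertex 2.314 -3.528 -3.947
endloop
endfacet
facet normal -0.325 -0.946 -0.021
outer loop
vertex 1.301 -3.871 -4.359
vertex 1.529 -3.974 -3.24
vertex 0.497 -3.612 -3.584
endloop
endfacet
facet normal -0.665 -0.549 -0.506
outer loop
vertex 1.301 -3.871 -4.359
vertex 0.497 -3.612 -3.584
vertex 0.644 -2.943 -4.503
endloop
endfacet
facet normal -0.176 -0.272 -0.946
outer loop
vertex 1.301 -3.871 -4.359
vertex 0.644 -2.943 -4.503
vertex 1.767 -2.891 -4.727
endloop
endfacet
facet normal 0.466 -0.497 -0.732
outer loop
vertex 1.301 -3.871 -4.359
vertex 1.767 -2.891 -4.727
vertex 2.314 -3.528 -3.947
endloop
endfacet
facet normal 0.374 -0.913 -0.160
outer loop
vertex 1.301 -3.871 -4.359
vertex 2.314 -3.528 -3.947
vertex 1.529 -3.974 -3.24
endloop
endfacet
facet normal -0.436 -0.652 0.620
outer loop
vertex 0.497 -3.612 -3.584
vertex 1.529 -3.974 -3.24
vertex 1.013 -3.109 -2.693
endloop
endfacet
facet normal -0.986 -0.011 -0.166
outer loop
vertex 0.644 -2.943 -4.503
vertex 0.497 -3.612 -3.584
vertex 0.466 -2.472 -3.473
endloop
endfacet
facet normal -0.195 0.438 -0.877
outer loop
vertex 1.767 -2.891 -4.727
vertex 0.644 -2.943 -4.503
vertex 1.251 -2.026 -4.18
endloop
endfacet
facet normal 0.844 0.075 -0.531
outer loop
vertex 2.314 -3.528 -3.947
vertex 1.767 -2.891 -4.727
vertex 2.283 -2.388 -3.836
endloop
endfacet
facet normal 0.696 -0.600 0.395
outer loop
vertex 1.529 -3.974 -3.24
vertex 2.314 -3.528 -3.947
vertex 2.136 -3.057 -2.917
endloop
endfacet
facet normal -0.929 0.331 0.167
outer loop
vertex 1.736 -1.353 0.437
vertex 1.897 -0.37 -0.616
vertex 1.109 -2.514 -0.743
endloop
endfacet
facet normal -0.111 -0.678 0.726
outer loop
vertex 3.003 -3.19 -1.084
vertex 1.736 -1.353 0.437
vertex 1.109 -2.514 -0.743
endloop
endfacet
facet normal -0.929 0.331 0.168
outer loop
vertex 1.109 -2.514 -0.743
vertex 1.897 -0.37 -0.616
vertex 1.27 -1.53 -1.796
endloop
endfacet
facet normal -0.354 -0.656 -0.667
outer loop
vertex 1.27 -1.53 -1.796
vertex 3.003 -3.19 -1.084
vertex 1.109 -2.514 -0.743
endloop
endfacet
facet normal 0.354 0.656 0.667
outer loop
vertex 1.736 -1.353 0.437
vertex 3.791 -1.046 -0.957
vertex 1.897 -0.37 -0.616
endloop
endfacet
facet normal -0.112 -0.678 0.726
outer loop
vertex 3.63 -2.03 0.096
vertex 1.736 -1.353 0.437
vertex 3.003 -3.19 -1.084
endloop
endfacet
facet normal 0.354 0.656 0.667
outer loop
vertex 3.63 -2.03 0.096
vertex 3.791 -1.046 -0.957
vertex 1.736 -1.353 0.437
endloop
endfacet
facet normal 0.111 0.678 -0.726
outer loop
vertex 1.897 -0.37 -0.616
vertex 3.791 -1.046 -0.957
vertex 1.27 -1.53 -1.796
endloop
endfacet
facet normal -0.354 -0.656 -0.666
outer loop
vertex 3.164 -2.207 -2.137
vertex 3.003 -3.19 -1.084
vertex 1.27 -1.53 -1.796
endloop
endfacet
facet normal 0.112 0.678 -0.726
outer loop
vertex 1.27 -1.53 -1.796
vertex 3.791 -1.046 -0.957
vertex 3.164 -2.207 -2.137
endloop
endfacet
facet normal 0.928 -0.331 -0.167
outer loop
vertex 3.164 -2.207 -2.137
vertex 3.63 -2.03 0.096
vertex 3.003 -3.19 -1.084
endloop
endfacet
facet normal 0.929 -0.331 -0.168
outer loop
vertex 3.791 -1.046 -0.957
vertex 3.63 -2.03 0.096
vertex 3.164 -2.207 -2.137
endloop
endfacet

endsolid


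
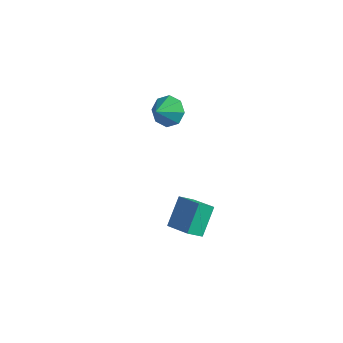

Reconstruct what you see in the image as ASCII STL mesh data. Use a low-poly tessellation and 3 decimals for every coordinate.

solid 
facet normal -0.060 0.824 -0.563
outer loop
vertex -1.437 2.428 -2.962
vertex -2.255 2.598 -2.626
vertex -1.413 2.818 -2.394
endloop
endfacet
facet normal 0.846 -0.456 0.277
outer loop
vertex -1.437 2.428 -2.962
vertex -1.413 2.818 -2.394
vertex -2.185 1.642 -1.974
endloop
endfacet
facet normal -0.060 0.824 -0.563
outer loop
vertex -1.413 2.818 -2.394
vertex -2.255 2.598 -2.626
vertex -1.882 3.078 -1.963
endloop
endfacet
facet normal 0.628 -0.138 0.766
outer loop
vertex -1.413 2.818 -2.394
vertex -1.882 3.078 -1.963
vertex -2.185 1.642 -1.974
endloop
endfacet
facet normal -0.059 0.824 -0.563
outer loop
vertex -1.882 3.078 -1.963
vertex -2.255 2.598 -2.626
vertex -2.569 3.058 -1.92
endloop
endfacet
facet normal 0.063 -0.021 0.998
outer loop
vertex -1.882 3.078 -1.963
vertex -2.569 3.058 -1.92
vertex -2.185 1.642 -1.974
endloop
endfacet
facet normal -0.060 0.824 -0.563
outer loop
vertex -2.569 3.058 -1.92
vertex -2.255 2.598 -2.626
vertex -3.072 2.768 -2.291
endloop
endfacet
facet normal -0.518 -0.173 0.838
outer loop
vertex -2.569 3.058 -1.92
vertex -3.072 2.768 -2.291
vertex -2.185 1.642 -1.974
endloop
endfacet
facet normal -0.059 0.825 -0.562
outer loop
vertex -3.072 2.768 -2.291
vertex -2.255 2.598 -2.626
vertex -3.096 2.379 -2.859
endloop
endfacet
facet normal -0.776 -0.505 0.378
outer loop
vertex -3.072 2.768 -2.291
vertex -3.096 2.379 -2.859
vertex -2.185 1.642 -1.974
endloop
endfacet
facet normal -0.059 0.824 -0.563
outer loop
vertex -3.096 2.379 -2.859
vertex -2.255 2.598 -2.626
vertex -2.627 2.118 -3.29
endloop
endfacet
facet normal -0.558 -0.822 -0.110
outer loop
vertex -3.096 2.379 -2.859
vertex -2.627 2.118 -3.29
vertex -2.185 1.642 -1.974
endloop
endfacet
facet normal -0.059 0.824 -0.563
outer loop
vertex -2.627 2.118 -3.29
vertex -2.255 2.598 -2.626
vertex -1.94 2.138 -3.333
endloop
endfacet
facet normal 0.006 -0.940 -0.342
outer loop
vertex -2.627 2.118 -3.29
vertex -1.94 2.138 -3.333
vertex -2.185 1.642 -1.974
endloop
endfacet
facet normal -0.060 0.824 -0.563
outer loop
vertex -1.94 2.138 -3.333
vertex -2.255 2.598 -2.626
vertex -1.437 2.428 -2.962
endloop
endfacet
facet normal 0.588 -0.788 -0.182
outer loop
vertex -1.94 2.138 -3.333
vertex -1.437 2.428 -2.962
vertex -2.185 1.642 -1.974
endloop
endfacet
facet normal -0.940 0.115 -0.320
outer loop
vertex 2.666 -2.299 -2.367
vertex 2.947 -1.612 -2.945
vertex 2.925 -3.37 -3.514
endloop
endfacet
facet normal -0.299 -0.730 0.614
outer loop
vertex 4.213 -3.528 -3.075
vertex 2.666 -2.299 -2.367
vertex 2.925 -3.37 -3.514
endloop
endfacet
facet normal -0.940 0.115 -0.320
outer loop
vertex 2.925 -3.37 -3.514
vertex 2.947 -1.612 -2.945
vertex 3.206 -2.683 -4.091
endloop
endfacet
facet normal 0.163 -0.673 -0.722
outer loop
vertex 3.206 -2.683 -4.091
vertex 4.213 -3.528 -3.075
vertex 2.925 -3.37 -3.514
endloop
endfacet
facet normal -0.163 0.673 0.721
outer loop
vertex 2.666 -2.299 -2.367
vertex 4.235 -1.77 -2.506
vertex 2.947 -1.612 -2.945
endloop
endfacet
facet normal -0.299 -0.730 0.615
outer loop
vertex 3.954 -2.457 -1.929
vertex 2.666 -2.299 -2.367
vertex 4.213 -3.528 -3.075
endloop
endfacet
facet normal -0.163 0.673 0.722
outer loop
vertex 3.954 -2.457 -1.929
vertex 4.235 -1.77 -2.506
vertex 2.666 -2.299 -2.367
endloop
endfacet
facet normal 0.299 0.730 -0.615
outer loop
vertex 2.947 -1.612 -2.945
vertex 4.235 -1.77 -2.506
vertex 3.206 -2.683 -4.091
endloop
endfacet
facet normal 0.163 -0.673 -0.721
outer loop
vertex 4.494 -2.841 -3.653
vertex 4.213 -3.528 -3.075
vertex 3.206 -2.683 -4.091
endloop
endfacet
facet normal 0.299 0.730 -0.614
outer loop
vertex 3.206 -2.683 -4.091
vertex 4.235 -1.77 -2.506
vertex 4.494 -2.841 -3.653
endloop
endfacet
facet normal 0.940 -0.115 0.320
outer loop
vertex 4.494 -2.841 -3.653
vertex 3.954 -2.457 -1.929
vertex 4.213 -3.528 -3.075
endloop
endfacet
facet normal 0.940 -0.116 0.320
outer loop
vertex 4.235 -1.77 -2.506
vertex 3.954 -2.457 -1.929
vertex 4.494 -2.841 -3.653
endloop
endfacet

endsolid


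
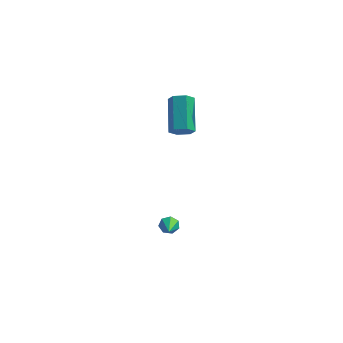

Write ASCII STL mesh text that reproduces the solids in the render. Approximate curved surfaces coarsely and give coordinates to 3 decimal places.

solid 
facet normal 0.200 -0.786 -0.586
outer loop
vertex 2.068 -1.449 2.018
vertex 1.402 -1.557 1.936
vertex 1.736 -1.151 1.505
endloop
endfacet
facet normal 0.850 0.436 -0.297
outer loop
vertex 2.068 -1.449 2.018
vertex 1.736 -1.151 1.505
vertex 1.644 0.225 3.265
endloop
endfacet
facet normal 0.850 0.436 -0.297
outer loop
vertex 1.644 0.225 3.265
vertex 1.736 -1.151 1.505
vertex 1.312 0.523 2.752
endloop
endfacet
facet normal -0.199 0.786 0.585
outer loop
vertex 1.644 0.225 3.265
vertex 1.312 0.523 2.752
vertex 0.978 0.117 3.184
endloop
endfacet
facet normal 0.198 -0.785 -0.586
outer loop
vertex 1.736 -1.151 1.505
vertex 1.402 -1.557 1.936
vertex 1.069 -1.259 1.424
endloop
endfacet
facet normal 0.001 0.597 -0.802
outer loop
vertex 1.736 -1.151 1.505
vertex 1.069 -1.259 1.424
vertex 1.312 0.523 2.752
endloop
endfacet
facet normal 0.001 0.597 -0.802
outer loop
vertex 1.312 0.523 2.752
vertex 1.069 -1.259 1.424
vertex 0.645 0.415 2.671
endloop
endfacet
facet normal -0.198 0.786 0.585
outer loop
vertex 1.312 0.523 2.752
vertex 0.645 0.415 2.671
vertex 0.978 0.117 3.184
endloop
endfacet
facet normal 0.199 -0.785 -0.586
outer loop
vertex 1.069 -1.259 1.424
vertex 1.402 -1.557 1.936
vertex 0.736 -1.665 1.855
endloop
endfacet
facet normal -0.849 0.161 -0.504
outer loop
vertex 1.069 -1.259 1.424
vertex 0.736 -1.665 1.855
vertex 0.645 0.415 2.671
endloop
endfacet
facet normal -0.849 0.161 -0.504
outer loop
vertex 0.645 0.415 2.671
vertex 0.736 -1.665 1.855
vertex 0.312 0.009 3.102
endloop
endfacet
facet normal -0.200 0.786 0.586
outer loop
vertex 0.645 0.415 2.671
vertex 0.312 0.009 3.102
vertex 0.978 0.117 3.184
endloop
endfacet
facet normal 0.199 -0.786 -0.585
outer loop
vertex 0.736 -1.665 1.855
vertex 1.402 -1.557 1.936
vertex 1.068 -1.963 2.368
endloop
endfacet
facet normal -0.850 -0.436 0.297
outer loop
vertex 0.736 -1.665 1.855
vertex 1.068 -1.963 2.368
vertex 0.312 0.009 3.102
endloop
endfacet
facet normal -0.850 -0.436 0.297
outer loop
vertex 0.312 0.009 3.102
vertex 1.068 -1.963 2.368
vertex 0.644 -0.289 3.615
endloop
endfacet
facet normal -0.200 0.786 0.586
outer loop
vertex 0.312 0.009 3.102
vertex 0.644 -0.289 3.615
vertex 0.978 0.117 3.184
endloop
endfacet
facet normal 0.198 -0.786 -0.585
outer loop
vertex 1.068 -1.963 2.368
vertex 1.402 -1.557 1.936
vertex 1.735 -1.855 2.449
endloop
endfacet
facet normal -0.001 -0.597 0.802
outer loop
vertex 1.068 -1.963 2.368
vertex 1.735 -1.855 2.449
vertex 0.644 -0.289 3.615
endloop
endfacet
facet normal -0.001 -0.597 0.802
outer loop
vertex 0.644 -0.289 3.615
vertex 1.735 -1.855 2.449
vertex 1.311 -0.181 3.696
endloop
endfacet
facet normal -0.198 0.785 0.586
outer loop
vertex 0.644 -0.289 3.615
vertex 1.311 -0.181 3.696
vertex 0.978 0.117 3.184
endloop
endfacet
facet normal 0.200 -0.786 -0.586
outer loop
vertex 1.735 -1.855 2.449
vertex 1.402 -1.557 1.936
vertex 2.068 -1.449 2.018
endloop
endfacet
facet normal 0.849 -0.161 0.504
outer loop
vertex 1.735 -1.855 2.449
vertex 2.068 -1.449 2.018
vertex 1.311 -0.181 3.696
endloop
endfacet
facet normal 0.849 -0.161 0.504
outer loop
vertex 1.311 -0.181 3.696
vertex 2.068 -1.449 2.018
vertex 1.644 0.225 3.265
endloop
endfacet
facet normal -0.199 0.785 0.586
outer loop
vertex 1.311 -0.181 3.696
vertex 1.644 0.225 3.265
vertex 0.978 0.117 3.184
endloop
endfacet
facet normal -0.196 0.872 -0.449
outer loop
vertex 1.3 -3.269 -4.781
vertex 1.086 -3.076 -4.313
vertex 1.606 -3.049 -4.488
endloop
endfacet
facet normal 0.767 -0.422 -0.484
outer loop
vertex 1.3 -3.269 -4.781
vertex 1.606 -3.049 -4.488
vertex 1.394 -4.444 -3.607
endloop
endfacet
facet normal -0.197 0.871 -0.451
outer loop
vertex 1.606 -3.049 -4.488
vertex 1.086 -3.076 -4.313
vertex 1.52 -2.849 -4.064
endloop
endfacet
facet normal 0.978 -0.018 0.207
outer loop
vertex 1.606 -3.049 -4.488
vertex 1.52 -2.849 -4.064
vertex 1.394 -4.444 -3.607
endloop
endfacet
facet normal -0.197 0.871 -0.450
outer loop
vertex 1.52 -2.849 -4.064
vertex 1.086 -3.076 -4.313
vertex 1.107 -2.82 -3.827
endloop
endfacet
facet normal 0.498 0.202 0.843
outer loop
vertex 1.52 -2.849 -4.064
vertex 1.107 -2.82 -3.827
vertex 1.394 -4.444 -3.607
endloop
endfacet
facet normal -0.198 0.871 -0.450
outer loop
vertex 1.107 -2.82 -3.827
vertex 1.086 -3.076 -4.313
vertex 0.678 -2.984 -3.956
endloop
endfacet
facet normal -0.313 0.073 0.947
outer loop
vertex 1.107 -2.82 -3.827
vertex 0.678 -2.984 -3.956
vertex 1.394 -4.444 -3.607
endloop
endfacet
facet normal -0.197 0.871 -0.450
outer loop
vertex 0.678 -2.984 -3.956
vertex 1.086 -3.076 -4.313
vertex 0.556 -3.217 -4.354
endloop
endfacet
facet normal -0.844 -0.309 0.439
outer loop
vertex 0.678 -2.984 -3.956
vertex 0.556 -3.217 -4.354
vertex 1.394 -4.444 -3.607
endloop
endfacet
facet normal -0.197 0.871 -0.450
outer loop
vertex 0.556 -3.217 -4.354
vertex 1.086 -3.076 -4.313
vertex 0.833 -3.344 -4.721
endloop
endfacet
facet normal -0.694 -0.655 -0.297
outer loop
vertex 0.556 -3.217 -4.354
vertex 0.833 -3.344 -4.721
vertex 1.394 -4.444 -3.607
endloop
endfacet
facet normal -0.198 0.871 -0.450
outer loop
vertex 0.833 -3.344 -4.721
vertex 1.086 -3.076 -4.313
vertex 1.3 -3.269 -4.781
endloop
endfacet
facet normal 0.022 -0.706 -0.708
outer loop
vertex 0.833 -3.344 -4.721
vertex 1.3 -3.269 -4.781
vertex 1.394 -4.444 -3.607
endloop
endfacet

endsolid


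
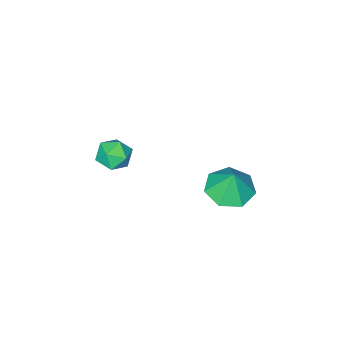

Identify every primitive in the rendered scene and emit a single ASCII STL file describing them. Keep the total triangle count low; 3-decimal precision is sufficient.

solid 
facet normal -0.815 -0.070 0.575
outer loop
vertex -2.606 -1.71 -2.947
vertex -2.479 -2.352 -2.845
vertex -2.229 -1.895 -2.435
endloop
endfacet
facet normal -0.538 0.585 0.607
outer loop
vertex -2.606 -1.71 -2.947
vertex -2.229 -1.895 -2.435
vertex -2.061 -1.366 -2.796
endloop
endfacet
facet normal -0.522 0.851 -0.054
outer loop
vertex -2.606 -1.71 -2.947
vertex -2.061 -1.366 -2.796
vertex -2.206 -1.495 -3.429
endloop
endfacet
facet normal -0.791 0.359 -0.496
outer loop
vertex -2.606 -1.71 -2.947
vertex -2.206 -1.495 -3.429
vertex -2.464 -2.104 -3.459
endloop
endfacet
facet normal -0.972 -0.209 -0.108
outer loop
vertex -2.606 -1.71 -2.947
vertex -2.464 -2.104 -3.459
vertex -2.479 -2.352 -2.845
endloop
endfacet
facet normal 0.137 0.528 0.838
outer loop
vertex -2.061 -1.366 -2.796
vertex -2.229 -1.895 -2.435
vertex -1.596 -1.796 -2.601
endloop
endfacet
facet normal -0.314 -0.533 0.786
outer loop
vertex -2.229 -1.895 -2.435
vertex -2.479 -2.352 -2.845
vertex -1.854 -2.405 -2.631
endloop
endfacet
facet normal -0.567 -0.759 -0.320
outer loop
vertex -2.479 -2.352 -2.845
vertex -2.464 -2.104 -3.459
vertex -1.999 -2.534 -3.264
endloop
endfacet
facet normal -0.274 0.163 -0.948
outer loop
vertex -2.464 -2.104 -3.459
vertex -2.206 -1.495 -3.429
vertex -1.831 -2.005 -3.625
endloop
endfacet
facet normal 0.161 0.959 -0.232
outer loop
vertex -2.206 -1.495 -3.429
vertex -2.061 -1.366 -2.796
vertex -1.581 -1.548 -3.215
endloop
endfacet
facet normal 0.791 -0.359 0.496
outer loop
vertex -1.454 -2.19 -3.113
vertex -1.596 -1.796 -2.601
vertex -1.854 -2.405 -2.631
endloop
endfacet
facet normal 0.522 -0.851 0.054
outer loop
vertex -1.454 -2.19 -3.113
vertex -1.854 -2.405 -2.631
vertex -1.999 -2.534 -3.264
endloop
endfacet
facet normal 0.538 -0.585 -0.607
outer loop
vertex -1.454 -2.19 -3.113
vertex -1.999 -2.534 -3.264
vertex -1.831 -2.005 -3.625
endloop
endfacet
facet normal 0.815 0.070 -0.575
outer loop
vertex -1.454 -2.19 -3.113
vertex -1.831 -2.005 -3.625
vertex -1.581 -1.548 -3.215
endloop
endfacet
facet normal 0.972 0.209 0.108
outer loop
vertex -1.454 -2.19 -3.113
vertex -1.581 -1.548 -3.215
vertex -1.596 -1.796 -2.601
endloop
endfacet
facet normal 0.274 -0.163 0.948
outer loop
vertex -1.854 -2.405 -2.631
vertex -1.596 -1.796 -2.601
vertex -2.229 -1.895 -2.435
endloop
endfacet
facet normal -0.161 -0.959 0.232
outer loop
vertex -1.999 -2.534 -3.264
vertex -1.854 -2.405 -2.631
vertex -2.479 -2.352 -2.845
endloop
endfacet
facet normal -0.137 -0.528 -0.838
outer loop
vertex -1.831 -2.005 -3.625
vertex -1.999 -2.534 -3.264
vertex -2.464 -2.104 -3.459
endloop
endfacet
facet normal 0.314 0.533 -0.786
outer loop
vertex -1.581 -1.548 -3.215
vertex -1.831 -2.005 -3.625
vertex -2.206 -1.495 -3.429
endloop
endfacet
facet normal 0.567 0.759 0.320
outer loop
vertex -1.596 -1.796 -2.601
vertex -1.581 -1.548 -3.215
vertex -2.061 -1.366 -2.796
endloop
endfacet
facet normal -0.090 -0.267 -0.960
outer loop
vertex -2.724 1.583 -2.601
vertex -3.466 1.953 -2.634
vertex -2.719 2.276 -2.794
endloop
endfacet
facet normal 0.859 0.132 0.495
outer loop
vertex -2.724 1.583 -2.601
vertex -2.719 2.276 -2.794
vertex -3.374 2.227 -1.646
endloop
endfacet
facet normal -0.090 -0.267 -0.960
outer loop
vertex -2.719 2.276 -2.794
vertex -3.466 1.953 -2.634
vertex -3.276 2.727 -2.867
endloop
endfacet
facet normal 0.561 0.749 0.352
outer loop
vertex -2.719 2.276 -2.794
vertex -3.276 2.727 -2.867
vertex -3.374 2.227 -1.646
endloop
endfacet
facet normal -0.090 -0.267 -0.960
outer loop
vertex -3.276 2.727 -2.867
vertex -3.466 1.953 -2.634
vertex -3.977 2.594 -2.764
endloop
endfacet
facet normal -0.121 0.922 0.368
outer loop
vertex -3.276 2.727 -2.867
vertex -3.977 2.594 -2.764
vertex -3.374 2.227 -1.646
endloop
endfacet
facet normal -0.090 -0.266 -0.960
outer loop
vertex -3.977 2.594 -2.764
vertex -3.466 1.953 -2.634
vertex -4.293 1.979 -2.564
endloop
endfacet
facet normal -0.671 0.517 0.532
outer loop
vertex -3.977 2.594 -2.764
vertex -4.293 1.979 -2.564
vertex -3.374 2.227 -1.646
endloop
endfacet
facet normal -0.090 -0.265 -0.960
outer loop
vertex -4.293 1.979 -2.564
vertex -3.466 1.953 -2.634
vertex -3.987 1.344 -2.417
endloop
endfacet
facet normal -0.676 -0.159 0.720
outer loop
vertex -4.293 1.979 -2.564
vertex -3.987 1.344 -2.417
vertex -3.374 2.227 -1.646
endloop
endfacet
facet normal -0.089 -0.266 -0.960
outer loop
vertex -3.987 1.344 -2.417
vertex -3.466 1.953 -2.634
vertex -3.289 1.168 -2.433
endloop
endfacet
facet normal -0.133 -0.598 0.790
outer loop
vertex -3.987 1.344 -2.417
vertex -3.289 1.168 -2.433
vertex -3.374 2.227 -1.646
endloop
endfacet
facet normal -0.090 -0.266 -0.960
outer loop
vertex -3.289 1.168 -2.433
vertex -3.466 1.953 -2.634
vertex -2.724 1.583 -2.601
endloop
endfacet
facet normal 0.550 -0.469 0.691
outer loop
vertex -3.289 1.168 -2.433
vertex -2.724 1.583 -2.601
vertex -3.374 2.227 -1.646
endloop
endfacet

endsolid


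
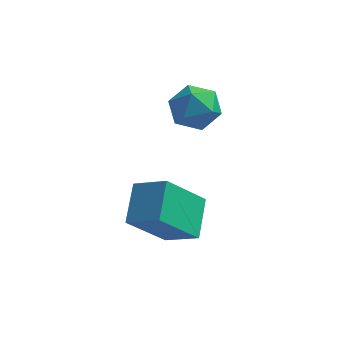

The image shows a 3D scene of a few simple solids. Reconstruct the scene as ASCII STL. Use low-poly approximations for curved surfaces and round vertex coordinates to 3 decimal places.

solid 
facet normal -0.862 0.212 -0.460
outer loop
vertex 0.879 -2.262 0.44
vertex 1.938 -1.318 -1.109
vertex 0.958 -3.616 -0.332
endloop
endfacet
facet normal -0.504 -0.450 0.737
outer loop
vertex 2.122 -3.902 0.289
vertex 0.879 -2.262 0.44
vertex 0.958 -3.616 -0.332
endloop
endfacet
facet normal -0.862 0.212 -0.460
outer loop
vertex 0.958 -3.616 -0.332
vertex 1.938 -1.318 -1.109
vertex 2.017 -2.671 -1.881
endloop
endfacet
facet normal 0.051 -0.868 -0.495
outer loop
vertex 2.017 -2.671 -1.881
vertex 2.122 -3.902 0.289
vertex 0.958 -3.616 -0.332
endloop
endfacet
facet normal -0.051 0.868 0.494
outer loop
vertex 0.879 -2.262 0.44
vertex 3.102 -1.604 -0.488
vertex 1.938 -1.318 -1.109
endloop
endfacet
facet normal -0.504 -0.450 0.737
outer loop
vertex 2.043 -2.549 1.061
vertex 0.879 -2.262 0.44
vertex 2.122 -3.902 0.289
endloop
endfacet
facet normal -0.050 0.867 0.495
outer loop
vertex 2.043 -2.549 1.061
vertex 3.102 -1.604 -0.488
vertex 0.879 -2.262 0.44
endloop
endfacet
facet normal 0.504 0.450 -0.737
outer loop
vertex 1.938 -1.318 -1.109
vertex 3.102 -1.604 -0.488
vertex 2.017 -2.671 -1.881
endloop
endfacet
facet normal 0.050 -0.868 -0.495
outer loop
vertex 3.181 -2.958 -1.26
vertex 2.122 -3.902 0.289
vertex 2.017 -2.671 -1.881
endloop
endfacet
facet normal 0.504 0.450 -0.737
outer loop
vertex 2.017 -2.671 -1.881
vertex 3.102 -1.604 -0.488
vertex 3.181 -2.958 -1.26
endloop
endfacet
facet normal 0.862 -0.212 0.460
outer loop
vertex 3.181 -2.958 -1.26
vertex 2.043 -2.549 1.061
vertex 2.122 -3.902 0.289
endloop
endfacet
facet normal 0.862 -0.212 0.460
outer loop
vertex 3.102 -1.604 -0.488
vertex 2.043 -2.549 1.061
vertex 3.181 -2.958 -1.26
endloop
endfacet
facet normal -0.866 0.419 0.275
outer loop
vertex 1.551 1.137 1.915
vertex 1.4 0.408 2.55
vertex 1.879 1.213 2.833
endloop
endfacet
facet normal -0.398 0.915 0.066
outer loop
vertex 1.551 1.137 1.915
vertex 1.879 1.213 2.833
vertex 2.438 1.51 2.088
endloop
endfacet
facet normal -0.205 0.769 -0.606
outer loop
vertex 1.551 1.137 1.915
vertex 2.438 1.51 2.088
vertex 2.306 0.888 1.344
endloop
endfacet
facet normal -0.554 0.182 -0.812
outer loop
vertex 1.551 1.137 1.915
vertex 2.306 0.888 1.344
vertex 1.664 0.208 1.63
endloop
endfacet
facet normal -0.963 -0.035 -0.269
outer loop
vertex 1.551 1.137 1.915
vertex 1.664 0.208 1.63
vertex 1.4 0.408 2.55
endloop
endfacet
facet normal 0.182 0.859 0.479
outer loop
vertex 2.438 1.51 2.088
vertex 1.879 1.213 2.833
vertex 2.836 1.012 2.83
endloop
endfacet
facet normal -0.576 0.056 0.816
outer loop
vertex 1.879 1.213 2.833
vertex 1.4 0.408 2.55
vertex 2.194 0.332 3.116
endloop
endfacet
facet normal -0.732 -0.678 -0.063
outer loop
vertex 1.4 0.408 2.55
vertex 1.664 0.208 1.63
vertex 2.062 -0.29 2.372
endloop
endfacet
facet normal -0.072 -0.328 -0.942
outer loop
vertex 1.664 0.208 1.63
vertex 2.306 0.888 1.344
vertex 2.621 0.007 1.627
endloop
endfacet
facet normal 0.493 0.623 -0.608
outer loop
vertex 2.306 0.888 1.344
vertex 2.438 1.51 2.088
vertex 3.1 0.812 1.91
endloop
endfacet
facet normal 0.554 -0.182 0.812
outer loop
vertex 2.949 0.083 2.545
vertex 2.836 1.012 2.83
vertex 2.194 0.332 3.116
endloop
endfacet
facet normal 0.205 -0.769 0.606
outer loop
vertex 2.949 0.083 2.545
vertex 2.194 0.332 3.116
vertex 2.062 -0.29 2.372
endloop
endfacet
facet normal 0.398 -0.915 -0.066
outer loop
vertex 2.949 0.083 2.545
vertex 2.062 -0.29 2.372
vertex 2.621 0.007 1.627
endloop
endfacet
facet normal 0.866 -0.419 -0.275
outer loop
vertex 2.949 0.083 2.545
vertex 2.621 0.007 1.627
vertex 3.1 0.812 1.91
endloop
endfacet
facet normal 0.963 0.035 0.269
outer loop
vertex 2.949 0.083 2.545
vertex 3.1 0.812 1.91
vertex 2.836 1.012 2.83
endloop
endfacet
facet normal 0.072 0.328 0.942
outer loop
vertex 2.194 0.332 3.116
vertex 2.836 1.012 2.83
vertex 1.879 1.213 2.833
endloop
endfacet
facet normal -0.493 -0.623 0.608
outer loop
vertex 2.062 -0.29 2.372
vertex 2.194 0.332 3.116
vertex 1.4 0.408 2.55
endloop
endfacet
facet normal -0.182 -0.859 -0.479
outer loop
vertex 2.621 0.007 1.627
vertex 2.062 -0.29 2.372
vertex 1.664 0.208 1.63
endloop
endfacet
facet normal 0.576 -0.056 -0.816
outer loop
vertex 3.1 0.812 1.91
vertex 2.621 0.007 1.627
vertex 2.306 0.888 1.344
endloop
endfacet
facet normal 0.732 0.678 0.063
outer loop
vertex 2.836 1.012 2.83
vertex 3.1 0.812 1.91
vertex 2.438 1.51 2.088
endloop
endfacet

endsolid


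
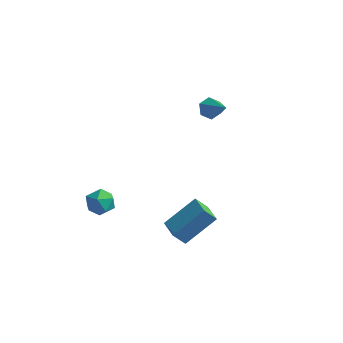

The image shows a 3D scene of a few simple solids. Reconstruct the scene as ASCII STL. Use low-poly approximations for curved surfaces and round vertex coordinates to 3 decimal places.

solid 
facet normal -0.468 -0.413 0.781
outer loop
vertex 2.466 -1.805 -0.387
vertex 1.556 -0.985 -0.499
vertex 1.442 -3.12 -1.697
endloop
endfacet
facet normal 0.740 -0.667 0.091
outer loop
vertex 1.924 -2.695 -2.501
vertex 2.466 -1.805 -0.387
vertex 1.442 -3.12 -1.697
endloop
endfacet
facet normal -0.468 -0.413 0.781
outer loop
vertex 1.442 -3.12 -1.697
vertex 1.556 -0.985 -0.499
vertex 0.532 -2.3 -1.809
endloop
endfacet
facet normal -0.483 -0.621 -0.618
outer loop
vertex 0.532 -2.3 -1.809
vertex 1.924 -2.695 -2.501
vertex 1.442 -3.12 -1.697
endloop
endfacet
facet normal 0.483 0.621 0.618
outer loop
vertex 2.466 -1.805 -0.387
vertex 2.038 -0.56 -1.303
vertex 1.556 -0.985 -0.499
endloop
endfacet
facet normal 0.740 -0.667 0.091
outer loop
vertex 2.948 -1.38 -1.191
vertex 2.466 -1.805 -0.387
vertex 1.924 -2.695 -2.501
endloop
endfacet
facet normal 0.483 0.621 0.618
outer loop
vertex 2.948 -1.38 -1.191
vertex 2.038 -0.56 -1.303
vertex 2.466 -1.805 -0.387
endloop
endfacet
facet normal -0.740 0.667 -0.091
outer loop
vertex 1.556 -0.985 -0.499
vertex 2.038 -0.56 -1.303
vertex 0.532 -2.3 -1.809
endloop
endfacet
facet normal -0.483 -0.621 -0.618
outer loop
vertex 1.014 -1.875 -2.613
vertex 1.924 -2.695 -2.501
vertex 0.532 -2.3 -1.809
endloop
endfacet
facet normal -0.740 0.667 -0.091
outer loop
vertex 0.532 -2.3 -1.809
vertex 2.038 -0.56 -1.303
vertex 1.014 -1.875 -2.613
endloop
endfacet
facet normal 0.468 0.413 -0.781
outer loop
vertex 1.014 -1.875 -2.613
vertex 2.948 -1.38 -1.191
vertex 1.924 -2.695 -2.501
endloop
endfacet
facet normal 0.468 0.413 -0.781
outer loop
vertex 2.038 -0.56 -1.303
vertex 2.948 -1.38 -1.191
vertex 1.014 -1.875 -2.613
endloop
endfacet
facet normal -0.716 0.396 -0.576
outer loop
vertex 0.44 3.992 2.065
vertex -0.035 3.7 2.455
vertex 0.19 4.324 2.604
endloop
endfacet
facet normal 0.794 0.608 -0.006
outer loop
vertex 0.44 3.992 2.065
vertex 0.19 4.324 2.604
vertex 1.195 3.02 3.445
endloop
endfacet
facet normal -0.715 0.395 -0.577
outer loop
vertex 0.19 4.324 2.604
vertex -0.035 3.7 2.455
vertex -0.285 4.033 2.993
endloop
endfacet
facet normal 0.213 0.640 0.738
outer loop
vertex 0.19 4.324 2.604
vertex -0.285 4.033 2.993
vertex 1.195 3.02 3.445
endloop
endfacet
facet normal -0.715 0.395 -0.577
outer loop
vertex -0.285 4.033 2.993
vertex -0.035 3.7 2.455
vertex -0.51 3.409 2.844
endloop
endfacet
facet normal -0.350 -0.096 0.932
outer loop
vertex -0.285 4.033 2.993
vertex -0.51 3.409 2.844
vertex 1.195 3.02 3.445
endloop
endfacet
facet normal -0.715 0.396 -0.576
outer loop
vertex -0.51 3.409 2.844
vertex -0.035 3.7 2.455
vertex -0.261 3.076 2.306
endloop
endfacet
facet normal -0.331 -0.863 0.381
outer loop
vertex -0.51 3.409 2.844
vertex -0.261 3.076 2.306
vertex 1.195 3.02 3.445
endloop
endfacet
facet normal -0.715 0.396 -0.576
outer loop
vertex -0.261 3.076 2.306
vertex -0.035 3.7 2.455
vertex 0.214 3.368 1.917
endloop
endfacet
facet normal 0.252 -0.896 -0.366
outer loop
vertex -0.261 3.076 2.306
vertex 0.214 3.368 1.917
vertex 1.195 3.02 3.445
endloop
endfacet
facet normal -0.716 0.396 -0.575
outer loop
vertex 0.214 3.368 1.917
vertex -0.035 3.7 2.455
vertex 0.44 3.992 2.065
endloop
endfacet
facet normal 0.813 -0.162 -0.559
outer loop
vertex 0.214 3.368 1.917
vertex 0.44 3.992 2.065
vertex 1.195 3.02 3.445
endloop
endfacet
facet normal -0.725 0.449 -0.523
outer loop
vertex -2.648 -2.726 -1.339
vertex -3.176 -3.37 -1.16
vertex -3.134 -2.697 -0.64
endloop
endfacet
facet normal -0.283 0.930 -0.235
outer loop
vertex -2.648 -2.726 -1.339
vertex -3.134 -2.697 -0.64
vertex -2.322 -2.441 -0.605
endloop
endfacet
facet normal 0.376 0.795 -0.476
outer loop
vertex -2.648 -2.726 -1.339
vertex -2.322 -2.441 -0.605
vertex -1.863 -2.957 -1.104
endloop
endfacet
facet normal 0.341 0.231 -0.911
outer loop
vertex -2.648 -2.726 -1.339
vertex -1.863 -2.957 -1.104
vertex -2.391 -3.531 -1.447
endloop
endfacet
facet normal -0.340 0.018 -0.940
outer loop
vertex -2.648 -2.726 -1.339
vertex -2.391 -3.531 -1.447
vertex -3.176 -3.37 -1.16
endloop
endfacet
facet normal -0.284 0.835 0.472
outer loop
vertex -2.322 -2.441 -0.605
vertex -3.134 -2.697 -0.64
vertex -2.649 -2.909 0.027
endloop
endfacet
facet normal -0.998 0.057 0.006
outer loop
vertex -3.134 -2.697 -0.64
vertex -3.176 -3.37 -1.16
vertex -3.177 -3.483 -0.316
endloop
endfacet
facet normal -0.376 -0.641 -0.669
outer loop
vertex -3.176 -3.37 -1.16
vertex -2.391 -3.531 -1.447
vertex -2.718 -3.999 -0.815
endloop
endfacet
facet normal 0.725 -0.296 -0.622
outer loop
vertex -2.391 -3.531 -1.447
vertex -1.863 -2.957 -1.104
vertex -1.906 -3.743 -0.78
endloop
endfacet
facet normal 0.783 0.616 0.083
outer loop
vertex -1.863 -2.957 -1.104
vertex -2.322 -2.441 -0.605
vertex -1.864 -3.07 -0.26
endloop
endfacet
facet normal -0.341 -0.231 0.911
outer loop
vertex -2.392 -3.714 -0.081
vertex -2.649 -2.909 0.027
vertex -3.177 -3.483 -0.316
endloop
endfacet
facet normal -0.376 -0.795 0.476
outer loop
vertex -2.392 -3.714 -0.081
vertex -3.177 -3.483 -0.316
vertex -2.718 -3.999 -0.815
endloop
endfacet
facet normal 0.283 -0.930 0.235
outer loop
vertex -2.392 -3.714 -0.081
vertex -2.718 -3.999 -0.815
vertex -1.906 -3.743 -0.78
endloop
endfacet
facet normal 0.725 -0.449 0.523
outer loop
vertex -2.392 -3.714 -0.081
vertex -1.906 -3.743 -0.78
vertex -1.864 -3.07 -0.26
endloop
endfacet
facet normal 0.340 -0.018 0.940
outer loop
vertex -2.392 -3.714 -0.081
vertex -1.864 -3.07 -0.26
vertex -2.649 -2.909 0.027
endloop
endfacet
facet normal -0.725 0.296 0.622
outer loop
vertex -3.177 -3.483 -0.316
vertex -2.649 -2.909 0.027
vertex -3.134 -2.697 -0.64
endloop
endfacet
facet normal -0.783 -0.616 -0.083
outer loop
vertex -2.718 -3.999 -0.815
vertex -3.177 -3.483 -0.316
vertex -3.176 -3.37 -1.16
endloop
endfacet
facet normal 0.284 -0.835 -0.472
outer loop
vertex -1.906 -3.743 -0.78
vertex -2.718 -3.999 -0.815
vertex -2.391 -3.531 -1.447
endloop
endfacet
facet normal 0.998 -0.057 -0.006
outer loop
vertex -1.864 -3.07 -0.26
vertex -1.906 -3.743 -0.78
vertex -1.863 -2.957 -1.104
endloop
endfacet
facet normal 0.376 0.641 0.669
outer loop
vertex -2.649 -2.909 0.027
vertex -1.864 -3.07 -0.26
vertex -2.322 -2.441 -0.605
endloop
endfacet

endsolid
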